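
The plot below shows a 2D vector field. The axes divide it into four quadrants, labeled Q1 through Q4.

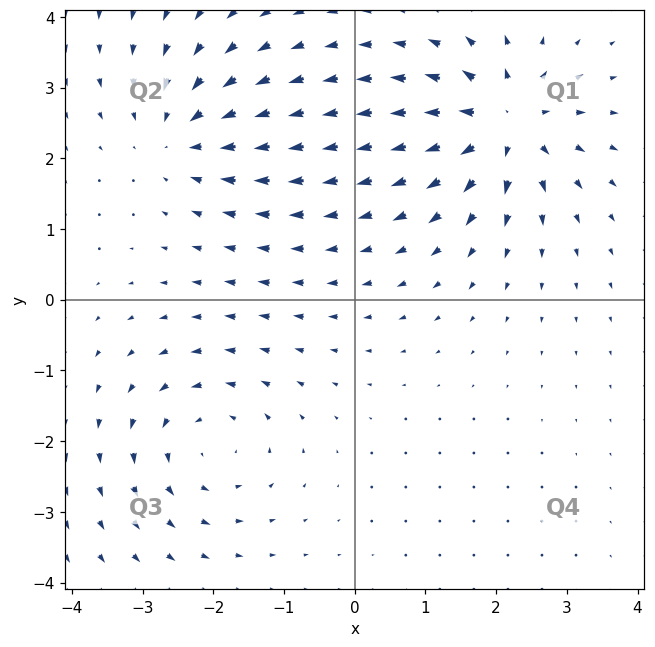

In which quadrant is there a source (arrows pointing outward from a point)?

The source sits at approximately (2.1, 2.5), which lies in quadrant Q1. The divergence there is about +6, positive as expected for a source.

Q1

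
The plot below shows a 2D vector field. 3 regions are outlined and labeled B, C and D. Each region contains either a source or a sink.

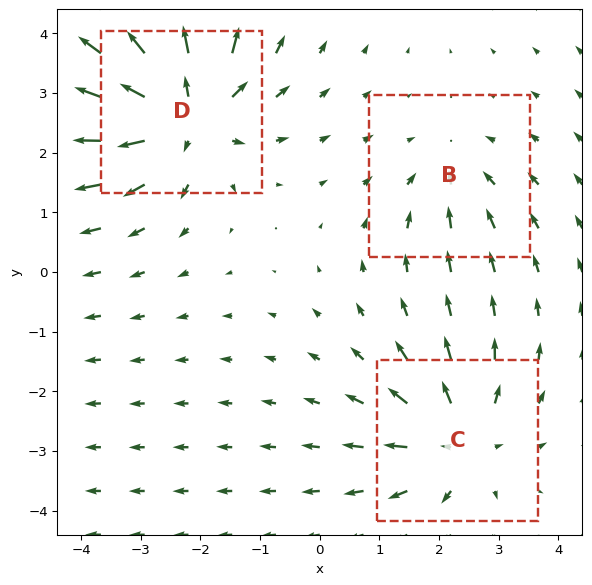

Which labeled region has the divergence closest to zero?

B

Divergence at each region's feature centre — B: about -2, C: about +3, D: about +5. Region B is closest to zero.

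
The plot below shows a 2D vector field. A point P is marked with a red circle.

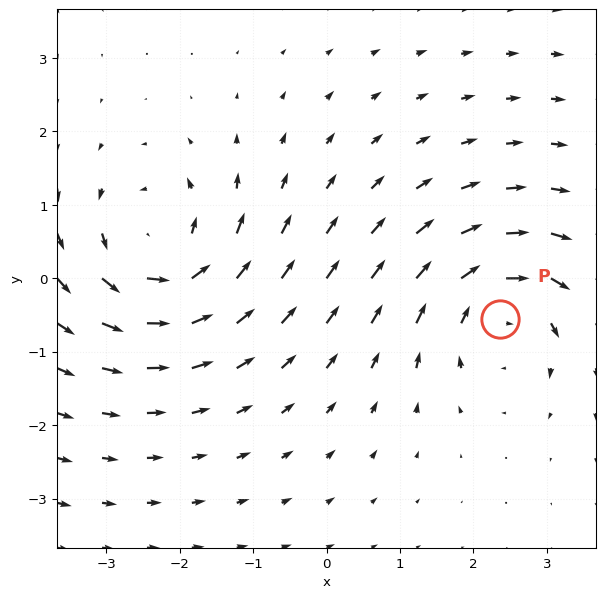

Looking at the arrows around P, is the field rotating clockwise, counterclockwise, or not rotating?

Near P at (2.4, -0.6) the arrows circulate clockwise. The curl (z-component) there is about -4; negative curl means clockwise rotation.

clockwise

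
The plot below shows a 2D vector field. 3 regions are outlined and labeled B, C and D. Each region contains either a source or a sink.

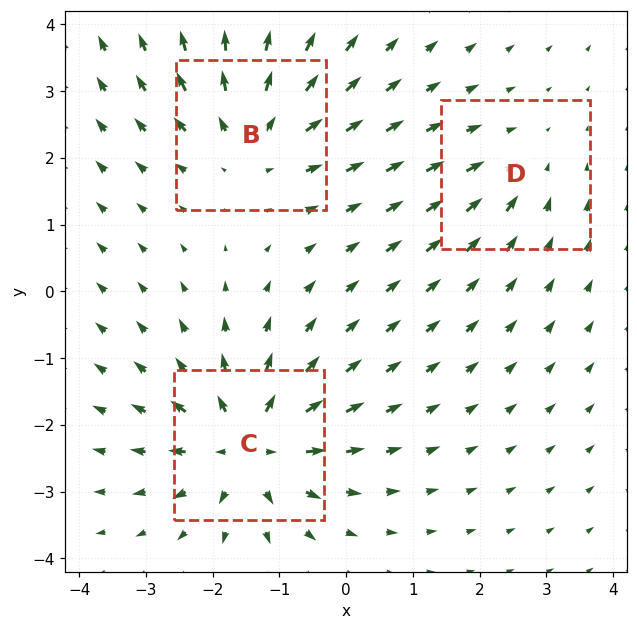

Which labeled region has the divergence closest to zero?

D

Divergence at each region's feature centre — B: about +4, C: about +5, D: about -2. Region D is closest to zero.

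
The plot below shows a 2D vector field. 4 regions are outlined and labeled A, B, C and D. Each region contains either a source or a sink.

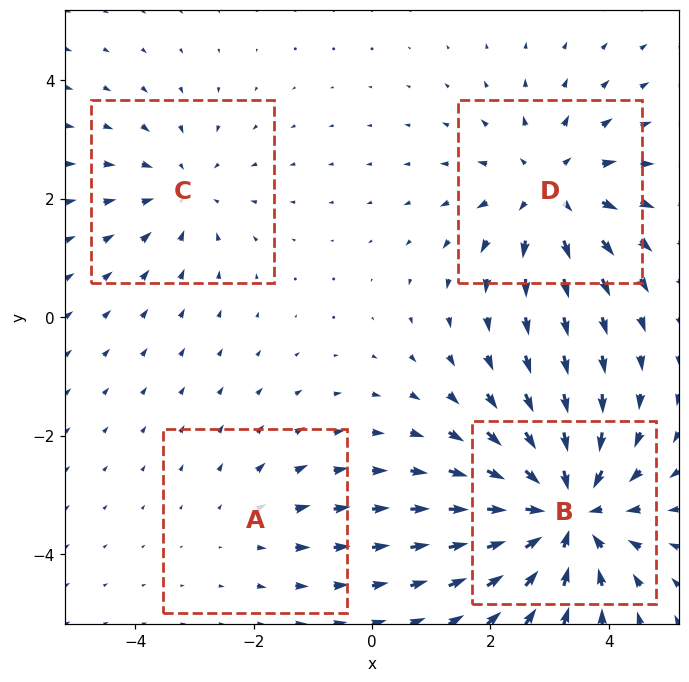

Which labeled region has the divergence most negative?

B

Divergence at each region's feature centre — A: about +2, B: about -7, C: about -3, D: about +4. Region B is most negative.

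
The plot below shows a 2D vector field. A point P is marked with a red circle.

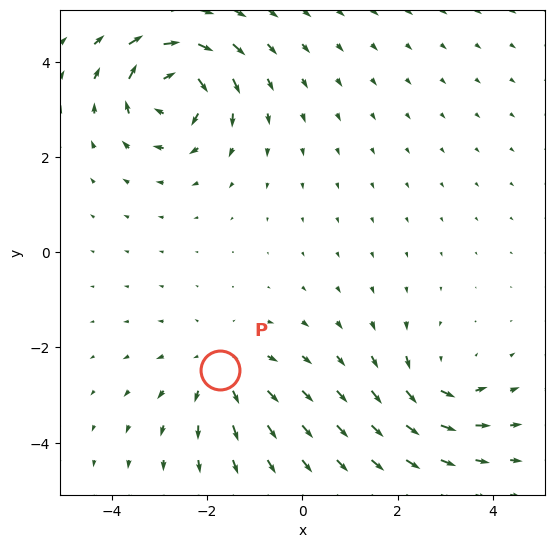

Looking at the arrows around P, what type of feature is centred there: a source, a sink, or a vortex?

At P (-1.7, -2.5) the arrows spread outward. Divergence about +3, curl ≈0 — positive divergence with near-zero curl is a source.

source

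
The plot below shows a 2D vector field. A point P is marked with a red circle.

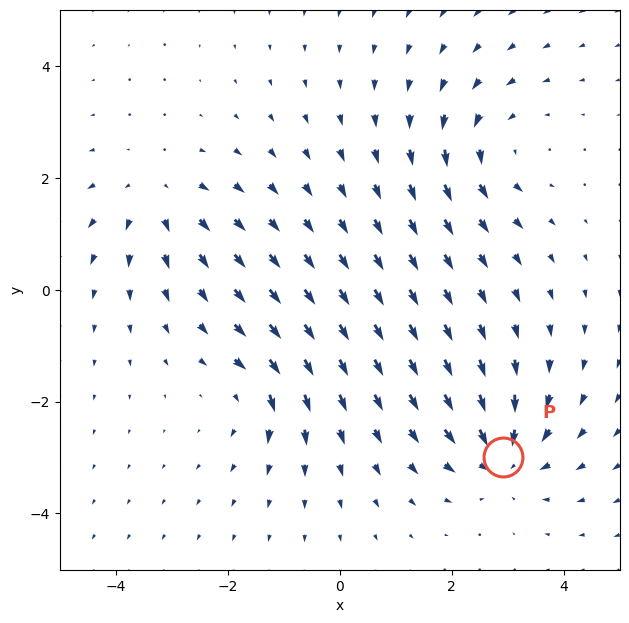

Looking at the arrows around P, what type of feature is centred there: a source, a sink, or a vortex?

sink

At P (2.9, -3.0) the arrows converge inward. Divergence about -6, curl ≈0 — negative divergence with near-zero curl is a sink.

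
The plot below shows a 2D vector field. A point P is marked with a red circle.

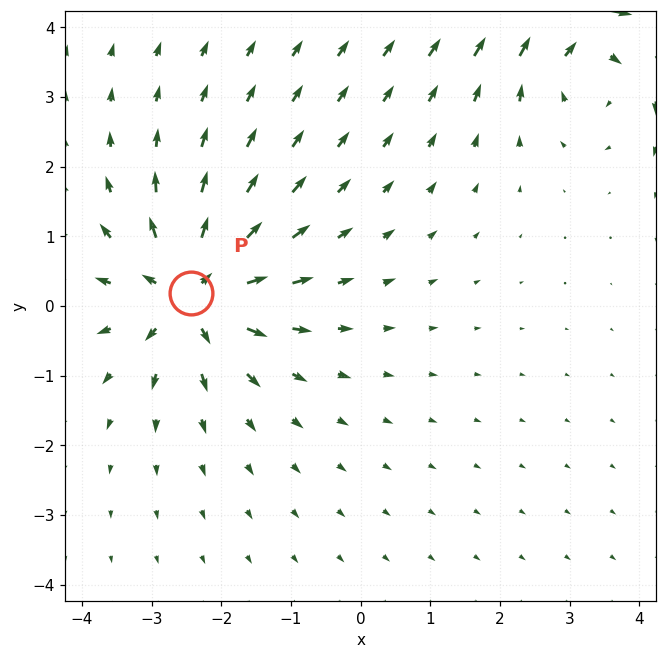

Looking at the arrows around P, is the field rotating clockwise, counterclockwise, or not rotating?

Near P at (-2.4, 0.2) the arrows show no circulation. The curl there is ≈0.

not rotating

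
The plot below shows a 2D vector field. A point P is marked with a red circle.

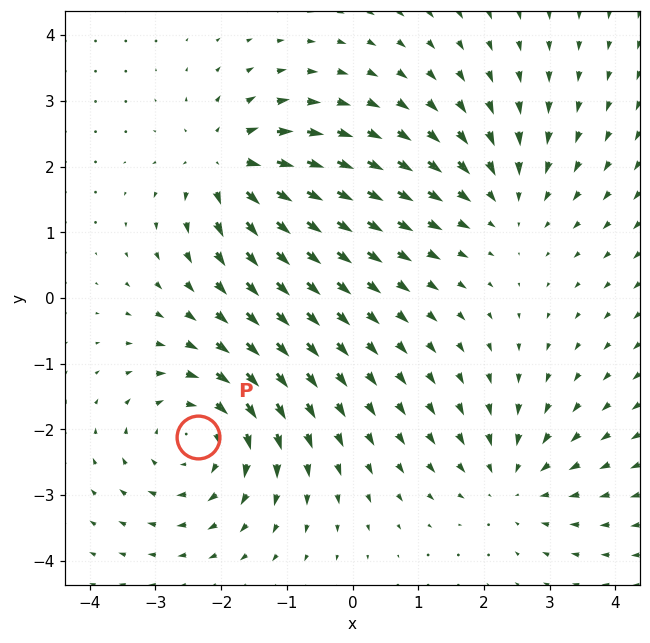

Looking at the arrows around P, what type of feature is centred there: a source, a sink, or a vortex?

At P (-2.4, -2.1) the arrows circulate clockwise. Divergence ≈0, curl about -4 — near-zero divergence with nonzero curl is a vortex.

vortex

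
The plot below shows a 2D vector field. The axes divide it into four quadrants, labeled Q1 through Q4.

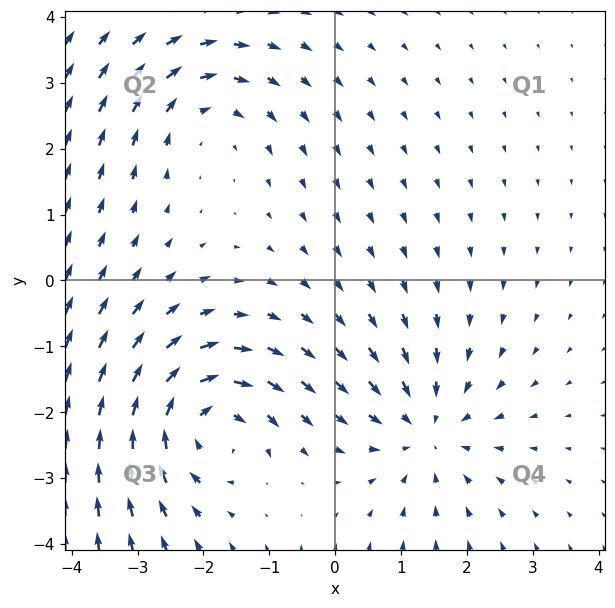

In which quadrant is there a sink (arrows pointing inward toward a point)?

The sink sits at approximately (1.4, -2.3), which lies in quadrant Q4. The divergence there is about -3, negative as expected for a sink.

Q4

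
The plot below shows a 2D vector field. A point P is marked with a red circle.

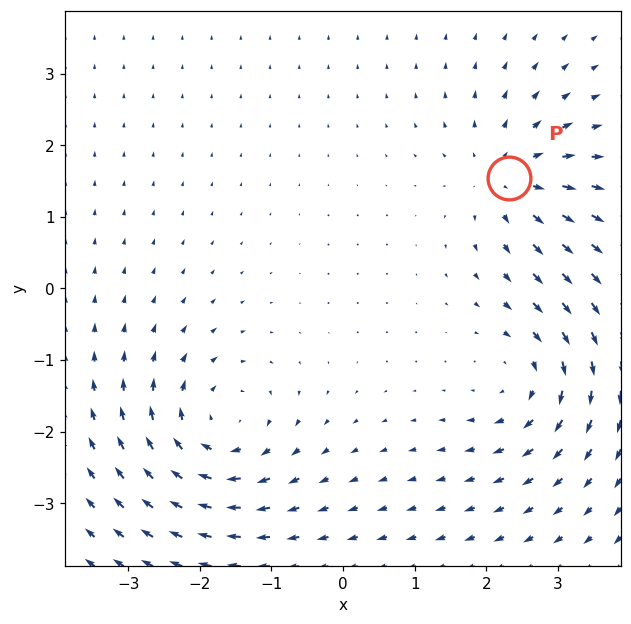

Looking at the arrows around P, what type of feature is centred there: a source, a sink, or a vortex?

At P (2.3, 1.5) the arrows spread outward. Divergence about +4, curl ≈0 — positive divergence with near-zero curl is a source.

source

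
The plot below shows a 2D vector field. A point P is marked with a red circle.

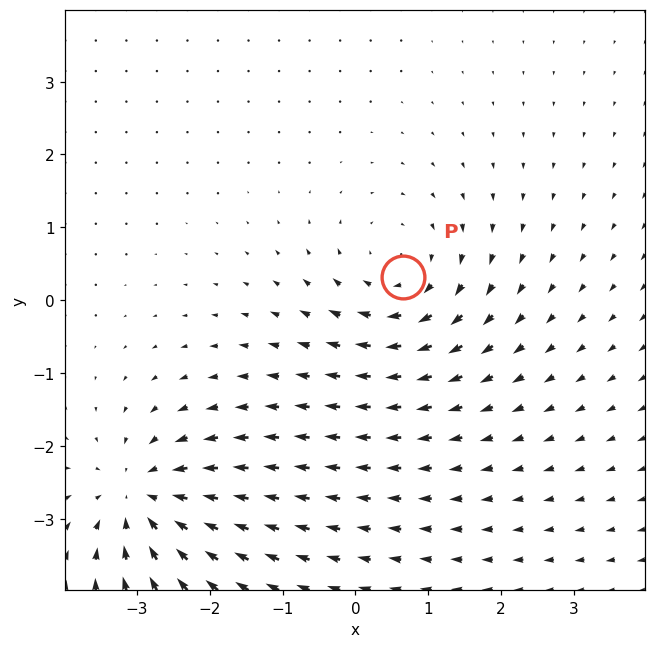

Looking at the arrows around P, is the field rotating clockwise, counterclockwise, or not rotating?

clockwise

Near P at (0.7, 0.3) the arrows circulate clockwise. The curl (z-component) there is about -4; negative curl means clockwise rotation.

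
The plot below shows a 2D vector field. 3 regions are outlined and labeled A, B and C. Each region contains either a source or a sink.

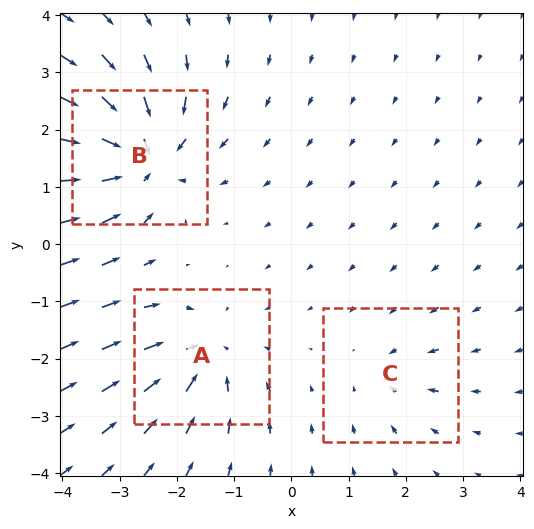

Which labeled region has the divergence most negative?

B

Divergence at each region's feature centre — A: about -4, B: about -6, C: about -2. Region B is most negative.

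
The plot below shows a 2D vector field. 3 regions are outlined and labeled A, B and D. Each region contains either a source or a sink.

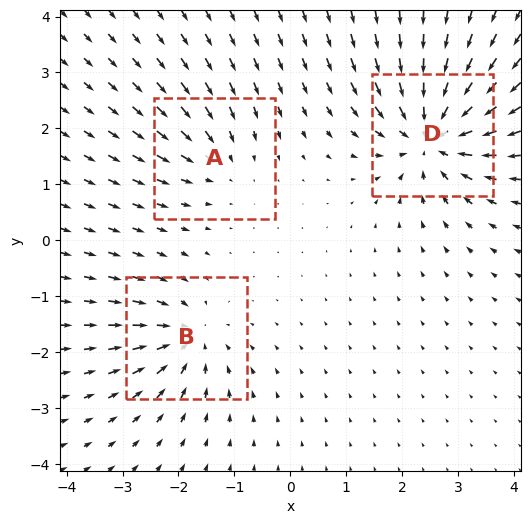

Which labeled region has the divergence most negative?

Divergence at each region's feature centre — A: about -3, B: about -4, D: about -6. Region D is most negative.

D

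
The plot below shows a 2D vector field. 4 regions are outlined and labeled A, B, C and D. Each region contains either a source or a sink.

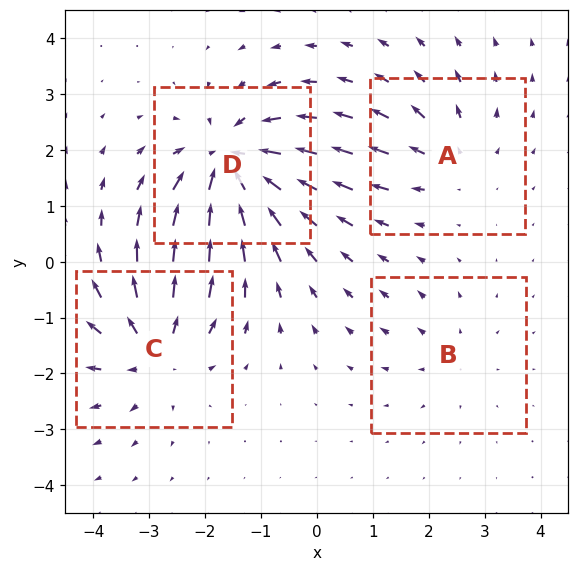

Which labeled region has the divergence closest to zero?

Divergence at each region's feature centre — A: about +3, B: about +2, C: about +5, D: about -7. Region B is closest to zero.

B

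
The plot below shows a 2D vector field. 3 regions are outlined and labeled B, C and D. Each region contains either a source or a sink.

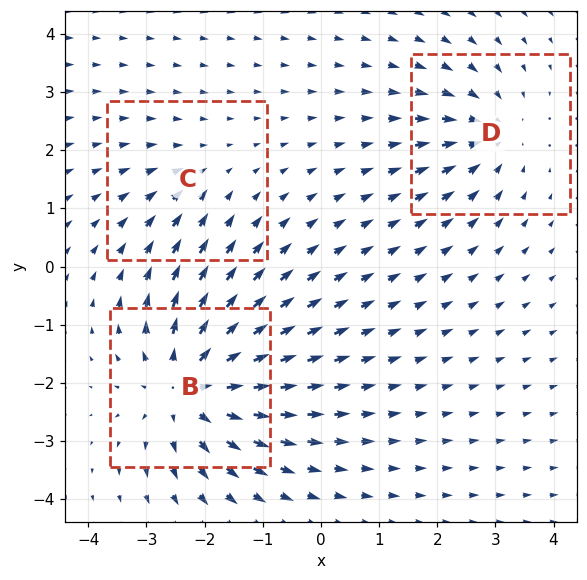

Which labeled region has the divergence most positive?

B

Divergence at each region's feature centre — B: about +5, C: about -2, D: about -3. Region B is most positive.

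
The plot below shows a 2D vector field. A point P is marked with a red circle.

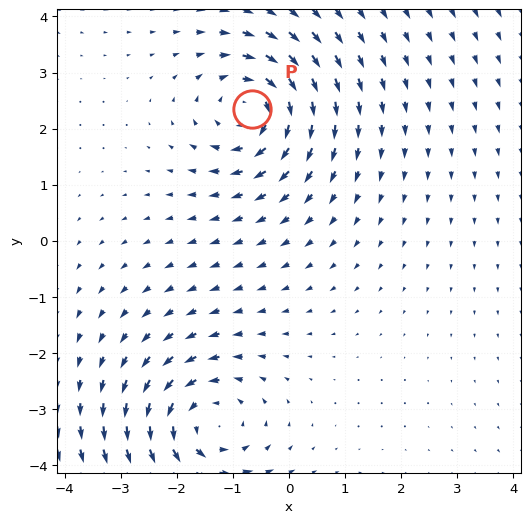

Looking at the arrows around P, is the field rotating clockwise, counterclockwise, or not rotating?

clockwise

Near P at (-0.7, 2.3) the arrows circulate clockwise. The curl (z-component) there is about -3; negative curl means clockwise rotation.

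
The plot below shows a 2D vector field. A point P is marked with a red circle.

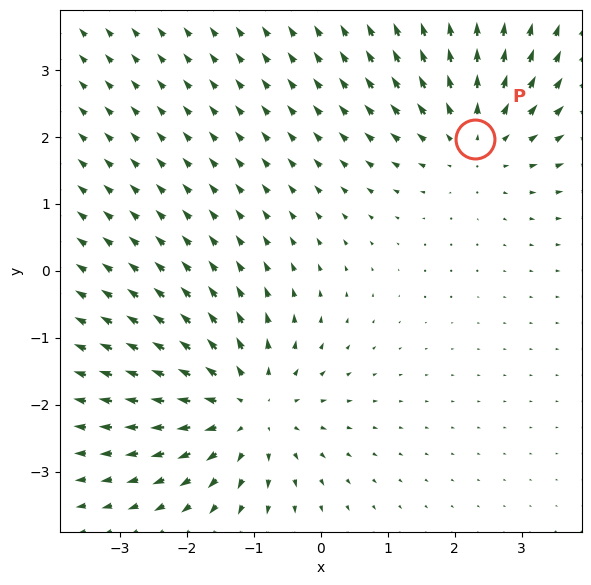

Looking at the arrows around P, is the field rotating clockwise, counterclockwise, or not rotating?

not rotating

Near P at (2.3, 2.0) the arrows show no circulation. The curl there is ≈0.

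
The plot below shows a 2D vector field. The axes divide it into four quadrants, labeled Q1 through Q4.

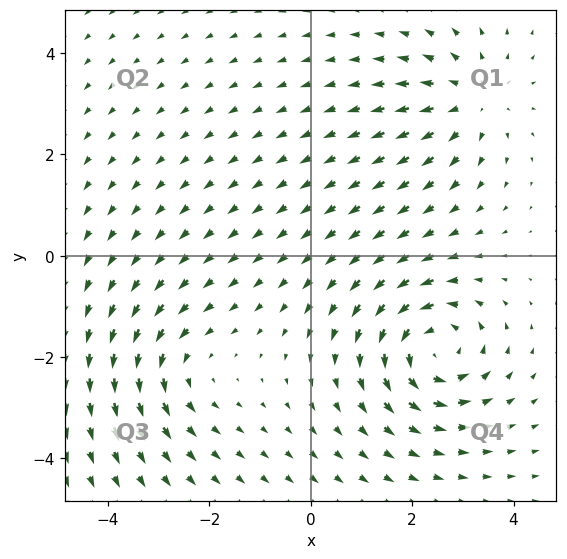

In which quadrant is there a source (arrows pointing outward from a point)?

Q1

The source sits at approximately (3.2, 3.1), which lies in quadrant Q1. The divergence there is about +3, positive as expected for a source.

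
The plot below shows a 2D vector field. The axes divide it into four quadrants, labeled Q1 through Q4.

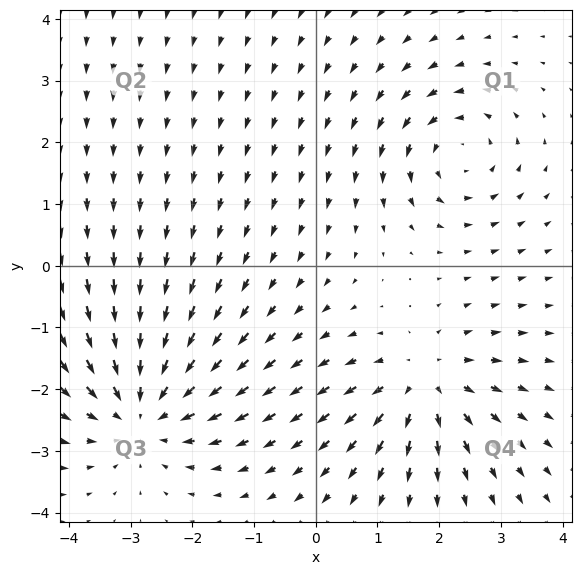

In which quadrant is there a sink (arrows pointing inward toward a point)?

The sink sits at approximately (-2.8, -2.3), which lies in quadrant Q3. The divergence there is about -4, negative as expected for a sink.

Q3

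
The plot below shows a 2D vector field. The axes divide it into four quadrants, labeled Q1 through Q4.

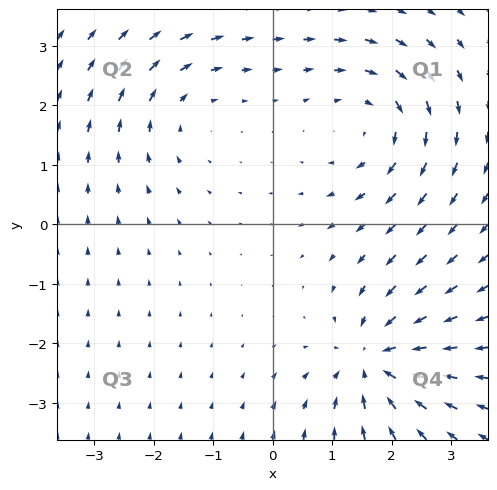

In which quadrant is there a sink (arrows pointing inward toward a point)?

Q4

The sink sits at approximately (1.7, -2.3), which lies in quadrant Q4. The divergence there is about -5, negative as expected for a sink.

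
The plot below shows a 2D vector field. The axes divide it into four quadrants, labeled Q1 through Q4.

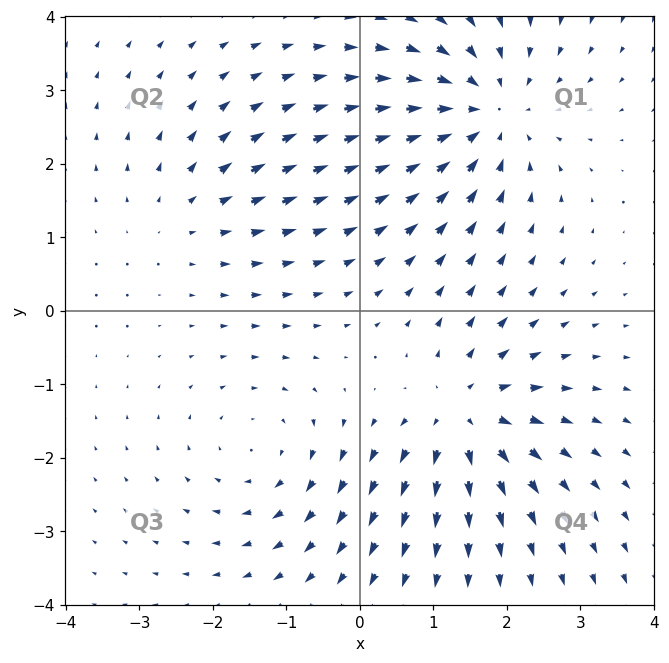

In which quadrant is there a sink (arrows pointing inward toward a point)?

The sink sits at approximately (1.7, 2.7), which lies in quadrant Q1. The divergence there is about -5, negative as expected for a sink.

Q1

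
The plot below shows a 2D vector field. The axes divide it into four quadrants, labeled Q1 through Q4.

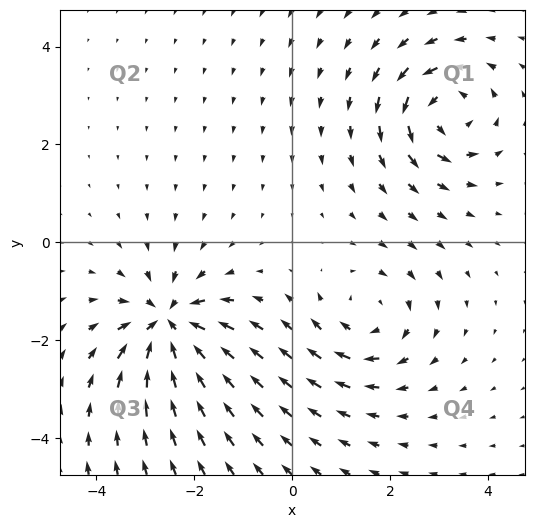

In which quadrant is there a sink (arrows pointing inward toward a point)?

Q3

The sink sits at approximately (-2.5, -1.7), which lies in quadrant Q3. The divergence there is about -7, negative as expected for a sink.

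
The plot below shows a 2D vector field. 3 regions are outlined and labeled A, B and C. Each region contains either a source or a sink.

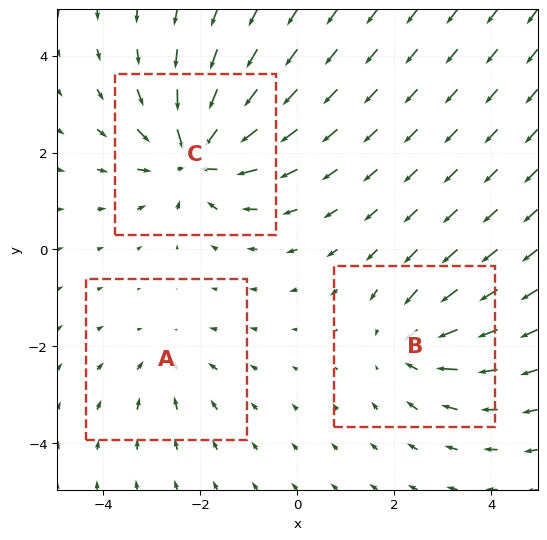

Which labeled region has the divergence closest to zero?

A

Divergence at each region's feature centre — A: about -2, B: about -3, C: about -6. Region A is closest to zero.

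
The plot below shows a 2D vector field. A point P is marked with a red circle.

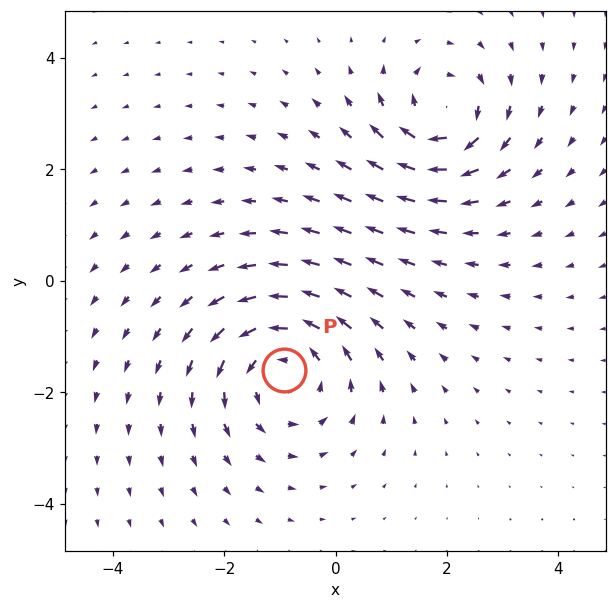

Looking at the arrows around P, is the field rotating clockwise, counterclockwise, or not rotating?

counterclockwise

Near P at (-0.9, -1.6) the arrows circulate counterclockwise. The curl (z-component) there is about +4; positive curl means counterclockwise rotation.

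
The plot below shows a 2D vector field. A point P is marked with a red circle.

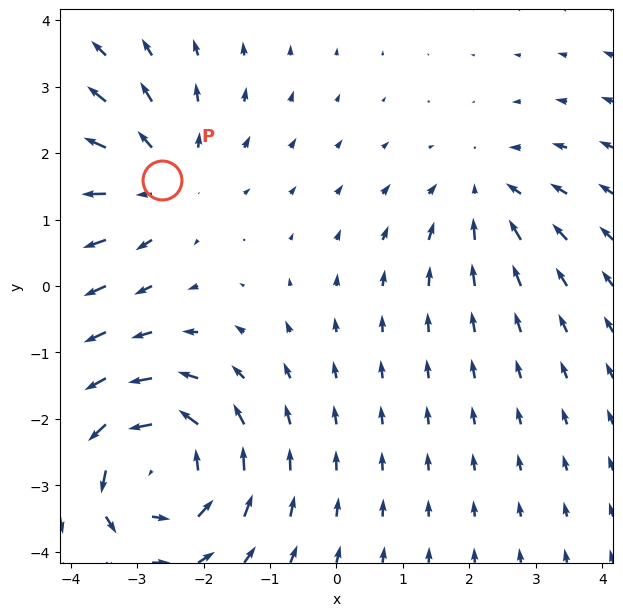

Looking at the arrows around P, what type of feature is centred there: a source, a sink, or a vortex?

At P (-2.6, 1.6) the arrows spread outward. Divergence about +3, curl ≈0 — positive divergence with near-zero curl is a source.

source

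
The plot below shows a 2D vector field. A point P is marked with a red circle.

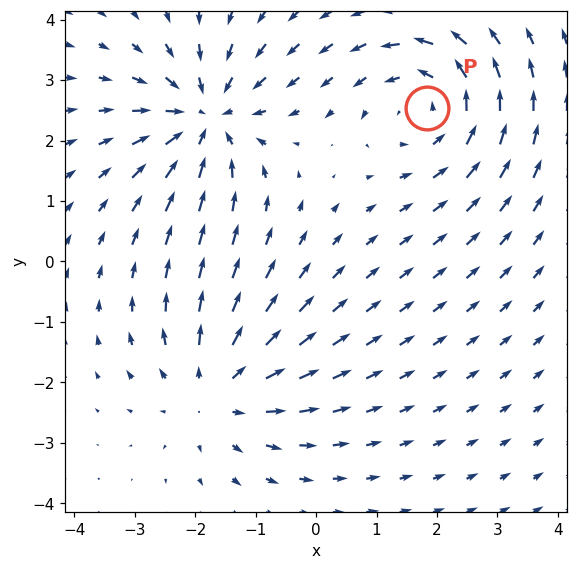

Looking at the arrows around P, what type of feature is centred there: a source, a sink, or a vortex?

vortex

At P (1.8, 2.5) the arrows circulate counterclockwise. Divergence ≈0, curl about +4 — near-zero divergence with nonzero curl is a vortex.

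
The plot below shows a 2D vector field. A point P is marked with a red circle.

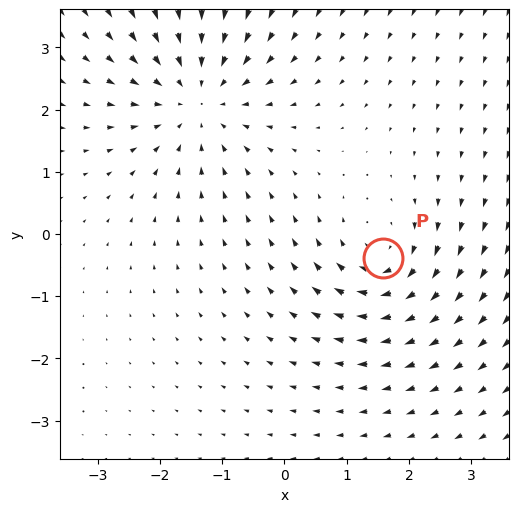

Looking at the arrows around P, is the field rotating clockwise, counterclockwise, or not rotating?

clockwise

Near P at (1.6, -0.4) the arrows circulate clockwise. The curl (z-component) there is about -4; negative curl means clockwise rotation.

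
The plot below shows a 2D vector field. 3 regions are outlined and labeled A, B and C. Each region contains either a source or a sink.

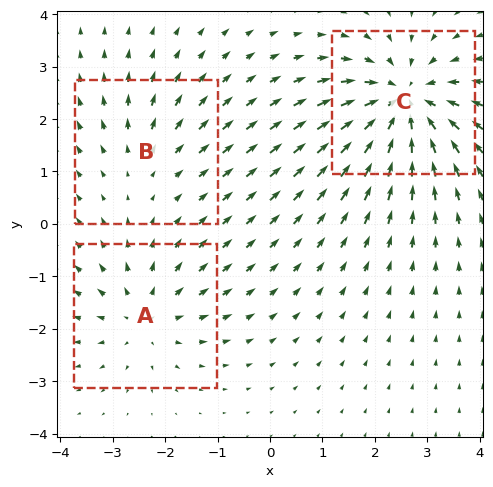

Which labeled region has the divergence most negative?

C

Divergence at each region's feature centre — A: about +3, B: about +2, C: about -5. Region C is most negative.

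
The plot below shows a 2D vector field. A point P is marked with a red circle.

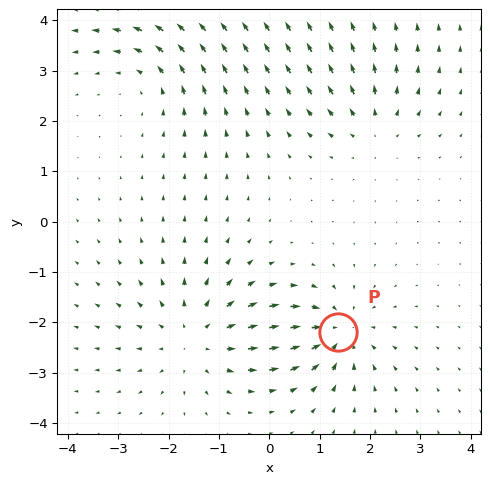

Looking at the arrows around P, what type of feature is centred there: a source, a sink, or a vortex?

At P (1.4, -2.2) the arrows converge inward. Divergence about -4, curl ≈0 — negative divergence with near-zero curl is a sink.

sink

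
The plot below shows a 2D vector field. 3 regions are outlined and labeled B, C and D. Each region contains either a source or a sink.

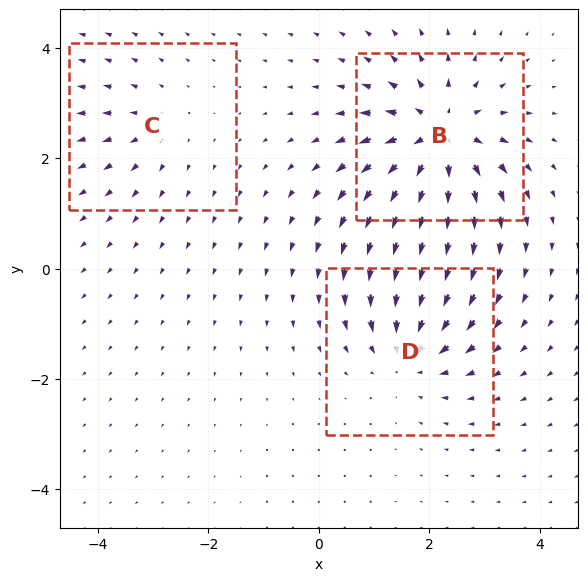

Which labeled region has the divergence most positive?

Divergence at each region's feature centre — B: about +5, C: about +2, D: about -4. Region B is most positive.

B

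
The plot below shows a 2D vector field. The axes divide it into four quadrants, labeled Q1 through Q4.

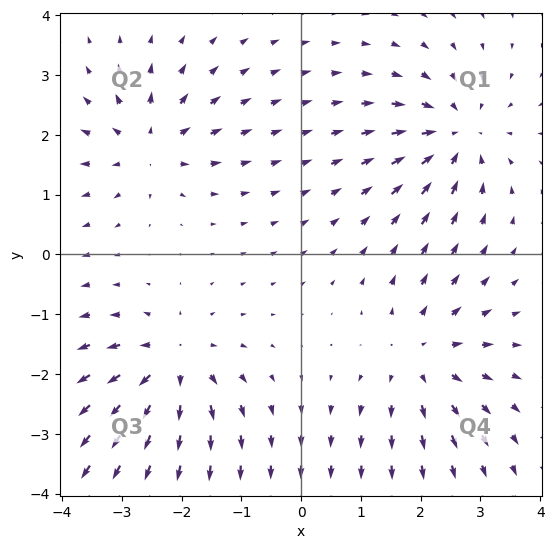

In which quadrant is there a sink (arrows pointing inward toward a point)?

The sink sits at approximately (2.6, 2.0), which lies in quadrant Q1. The divergence there is about -4, negative as expected for a sink.

Q1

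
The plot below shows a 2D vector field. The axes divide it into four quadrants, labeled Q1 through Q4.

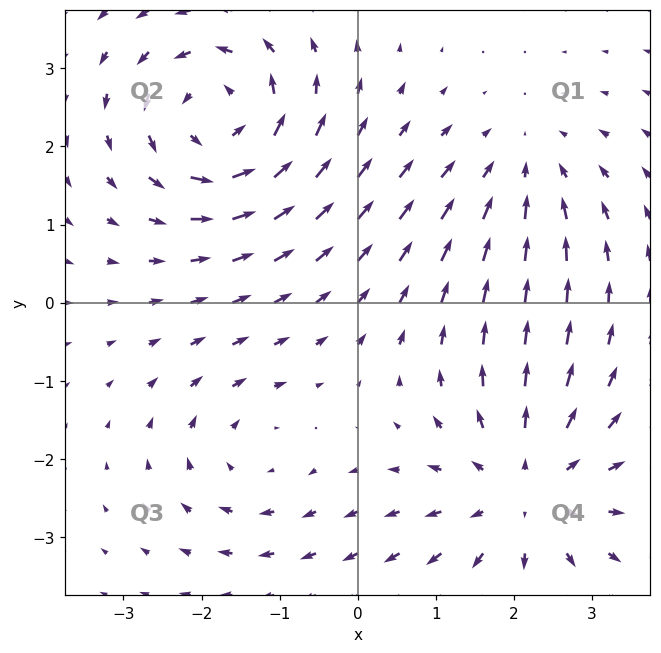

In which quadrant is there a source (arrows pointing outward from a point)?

The source sits at approximately (2.2, -2.4), which lies in quadrant Q4. The divergence there is about +4, positive as expected for a source.

Q4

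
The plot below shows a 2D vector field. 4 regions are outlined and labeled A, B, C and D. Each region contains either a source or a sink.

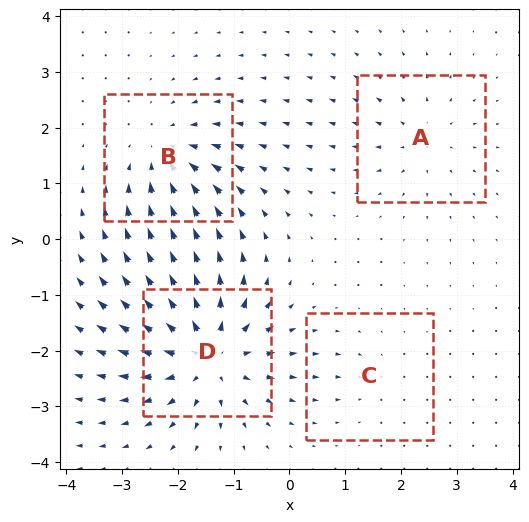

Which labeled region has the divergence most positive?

D

Divergence at each region's feature centre — A: about +4, B: about -5, C: about -2, D: about +8. Region D is most positive.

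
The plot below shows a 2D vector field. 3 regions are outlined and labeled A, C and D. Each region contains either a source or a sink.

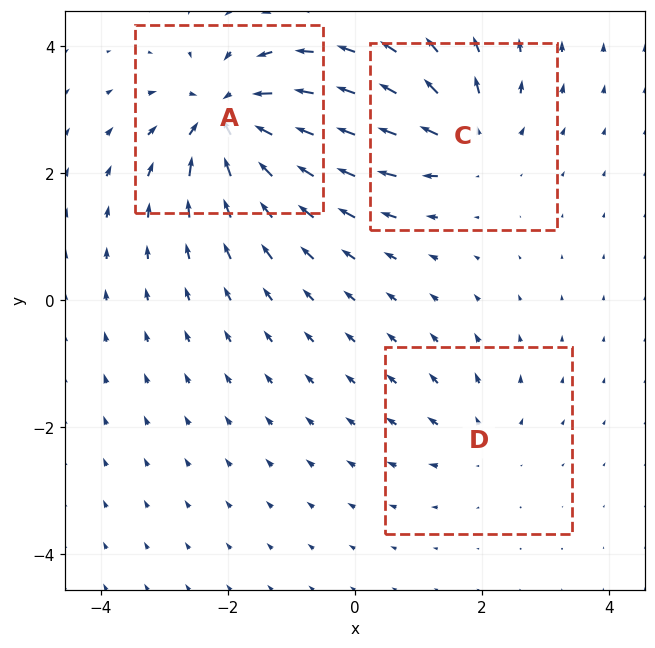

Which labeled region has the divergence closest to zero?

Divergence at each region's feature centre — A: about -6, C: about +4, D: about +2. Region D is closest to zero.

D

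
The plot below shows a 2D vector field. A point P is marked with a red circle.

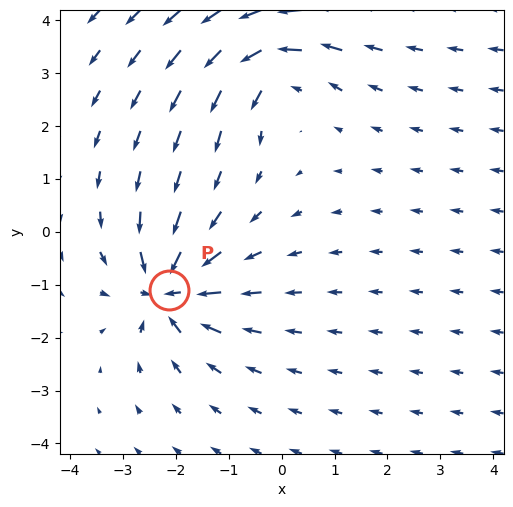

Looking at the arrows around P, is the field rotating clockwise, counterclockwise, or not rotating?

Near P at (-2.1, -1.1) the arrows show no circulation. The curl there is ≈0.

not rotating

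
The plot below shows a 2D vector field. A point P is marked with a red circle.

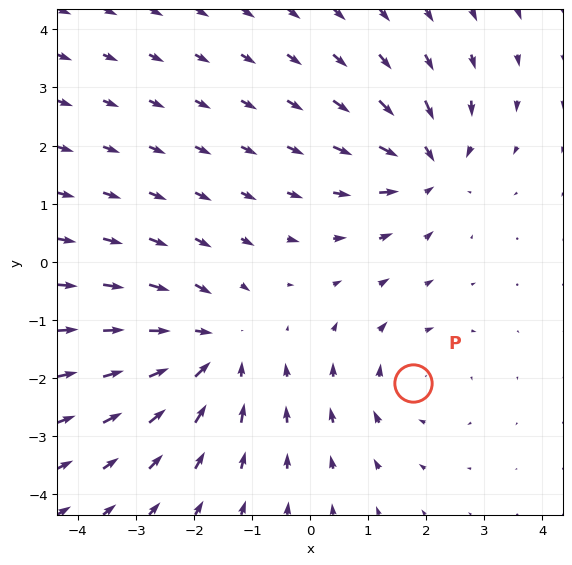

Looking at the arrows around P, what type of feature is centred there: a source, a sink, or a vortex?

vortex

At P (1.8, -2.1) the arrows circulate clockwise. Divergence ≈0, curl about -2 — near-zero divergence with nonzero curl is a vortex.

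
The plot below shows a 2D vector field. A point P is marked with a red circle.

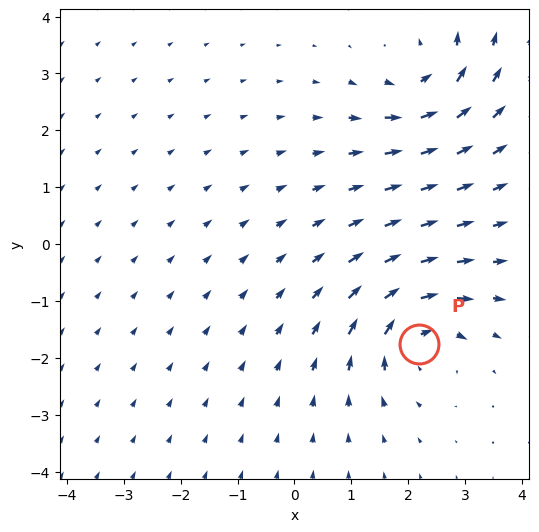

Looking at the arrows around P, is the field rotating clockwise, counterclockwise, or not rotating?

Near P at (2.2, -1.8) the arrows circulate clockwise. The curl (z-component) there is about -4; negative curl means clockwise rotation.

clockwise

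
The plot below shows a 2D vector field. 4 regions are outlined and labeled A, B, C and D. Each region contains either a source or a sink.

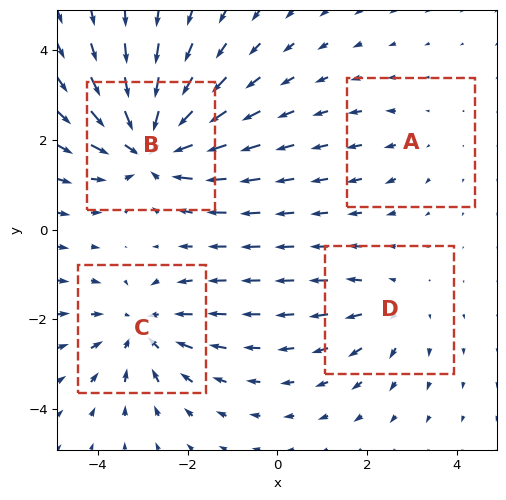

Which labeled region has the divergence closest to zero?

Divergence at each region's feature centre — A: about +2, B: about -6, C: about -4, D: about +3. Region A is closest to zero.

A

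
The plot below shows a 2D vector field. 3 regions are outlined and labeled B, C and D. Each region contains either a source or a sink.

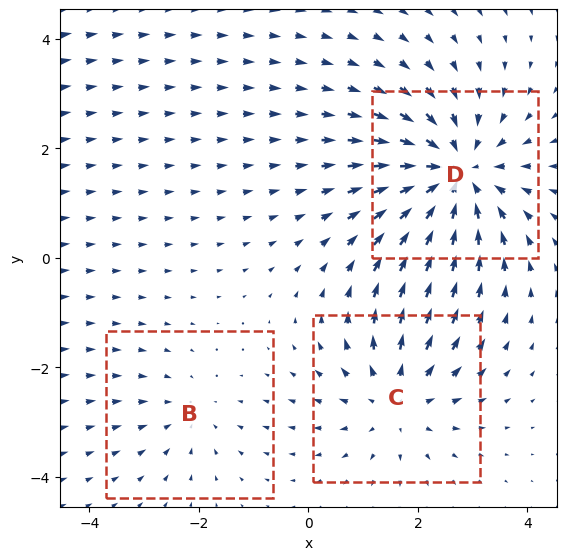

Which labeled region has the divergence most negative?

Divergence at each region's feature centre — B: about -2, C: about +3, D: about -4. Region D is most negative.

D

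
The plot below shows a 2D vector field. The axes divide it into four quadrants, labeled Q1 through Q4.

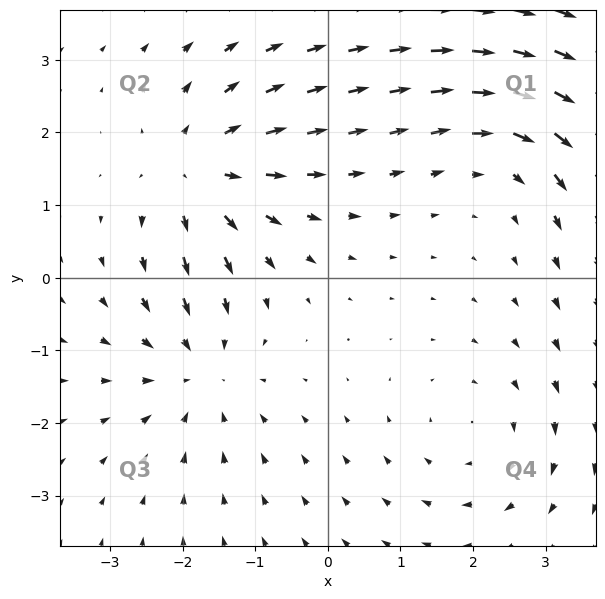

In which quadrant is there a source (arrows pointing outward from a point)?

The source sits at approximately (-1.8, 1.4), which lies in quadrant Q2. The divergence there is about +4, positive as expected for a source.

Q2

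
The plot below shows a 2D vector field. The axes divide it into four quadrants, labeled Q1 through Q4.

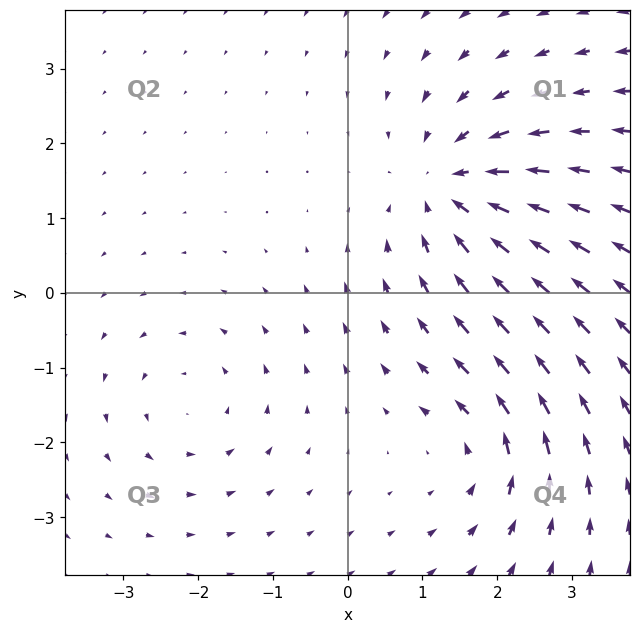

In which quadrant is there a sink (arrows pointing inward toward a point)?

Q1

The sink sits at approximately (1.4, 1.4), which lies in quadrant Q1. The divergence there is about -5, negative as expected for a sink.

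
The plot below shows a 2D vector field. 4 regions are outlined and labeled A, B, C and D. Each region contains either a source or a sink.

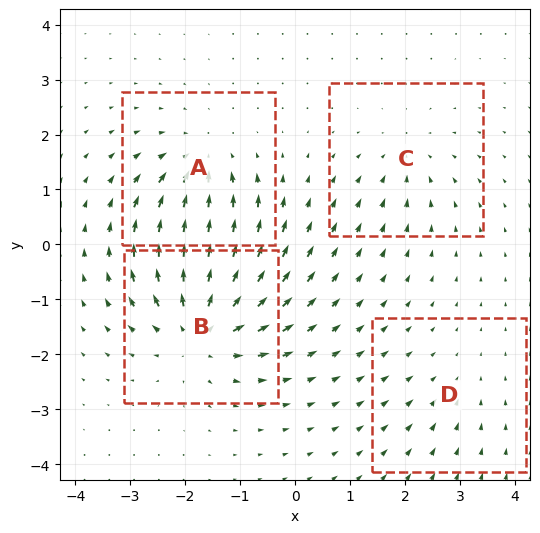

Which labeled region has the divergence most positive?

Divergence at each region's feature centre — A: about -5, B: about +8, C: about -4, D: about -2. Region B is most positive.

B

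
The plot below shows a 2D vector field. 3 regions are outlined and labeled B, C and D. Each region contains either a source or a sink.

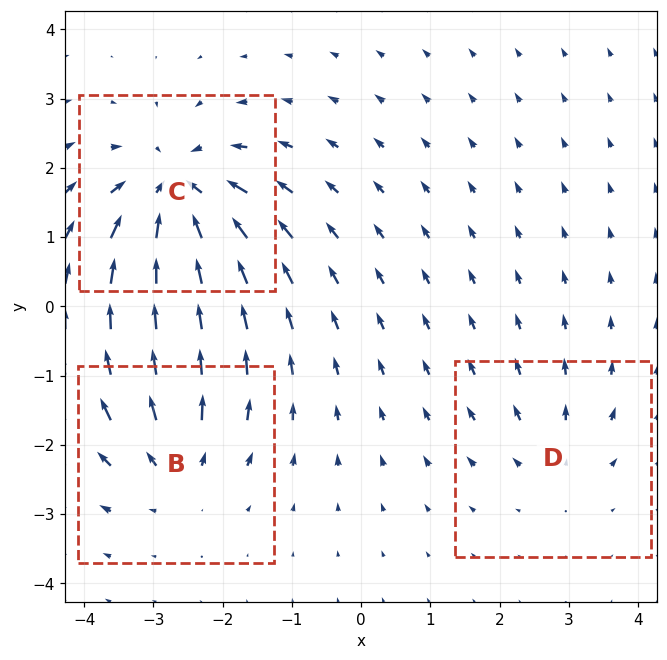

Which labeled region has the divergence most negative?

C

Divergence at each region's feature centre — B: about +4, C: about -6, D: about +2. Region C is most negative.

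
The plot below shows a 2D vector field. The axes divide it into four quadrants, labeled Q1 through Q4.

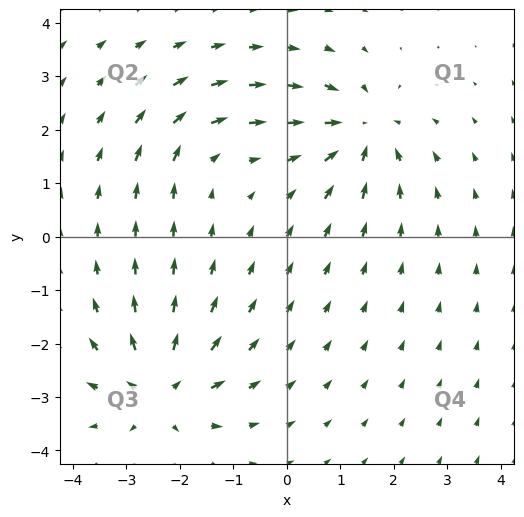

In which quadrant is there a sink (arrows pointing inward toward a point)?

Q1

The sink sits at approximately (1.4, 2.0), which lies in quadrant Q1. The divergence there is about -5, negative as expected for a sink.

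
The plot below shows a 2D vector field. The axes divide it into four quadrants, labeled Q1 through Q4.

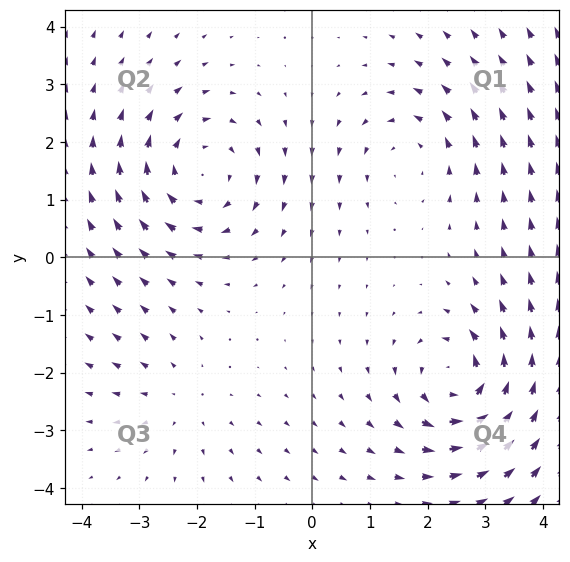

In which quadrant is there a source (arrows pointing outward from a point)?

Q3

The source sits at approximately (-2.3, -2.5), which lies in quadrant Q3. The divergence there is about +2, positive as expected for a source.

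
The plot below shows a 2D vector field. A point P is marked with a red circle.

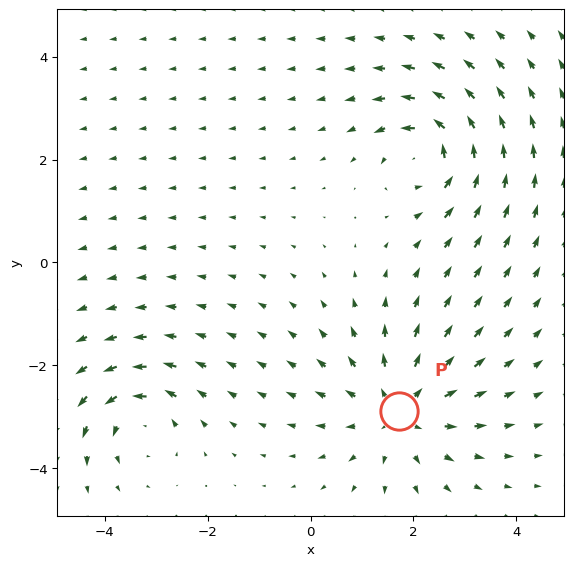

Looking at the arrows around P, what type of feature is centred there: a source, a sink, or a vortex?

At P (1.7, -2.9) the arrows spread outward. Divergence about +4, curl ≈0 — positive divergence with near-zero curl is a source.

source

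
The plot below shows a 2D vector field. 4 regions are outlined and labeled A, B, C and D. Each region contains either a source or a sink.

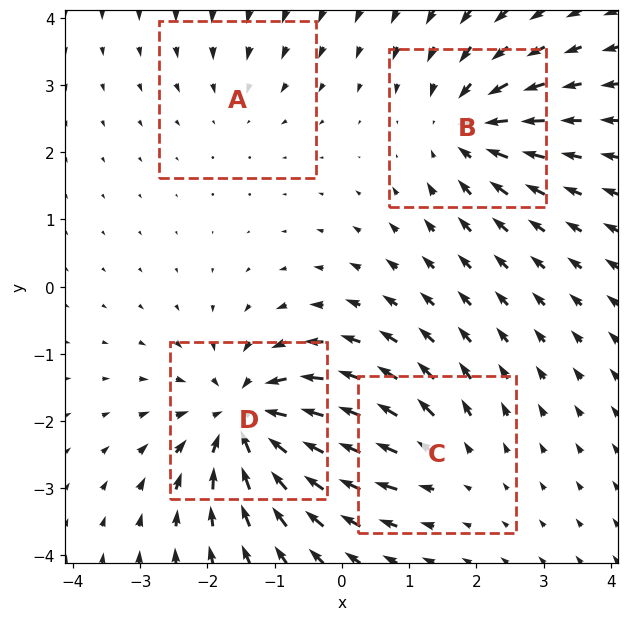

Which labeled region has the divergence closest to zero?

Divergence at each region's feature centre — A: about -2, B: about -5, C: about +4, D: about -8. Region A is closest to zero.

A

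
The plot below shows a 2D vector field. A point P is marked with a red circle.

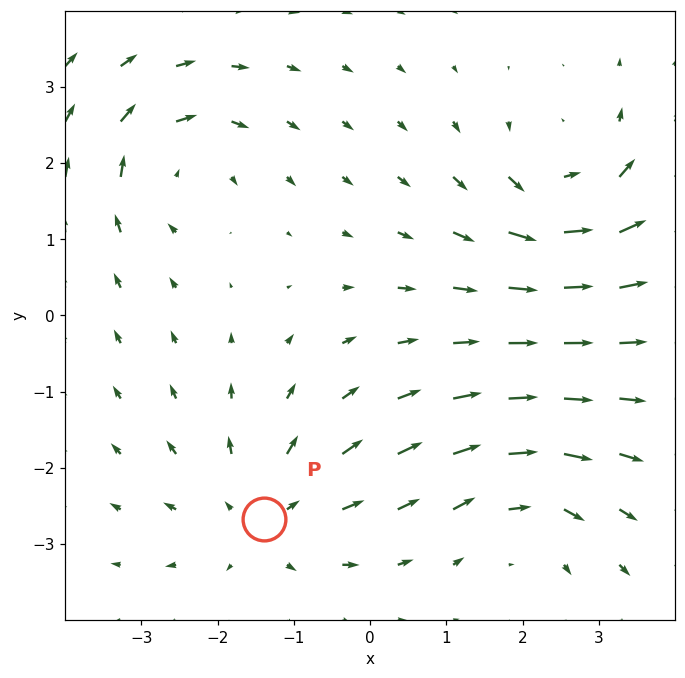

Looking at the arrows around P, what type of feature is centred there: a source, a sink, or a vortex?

source

At P (-1.4, -2.7) the arrows spread outward. Divergence about +3, curl ≈0 — positive divergence with near-zero curl is a source.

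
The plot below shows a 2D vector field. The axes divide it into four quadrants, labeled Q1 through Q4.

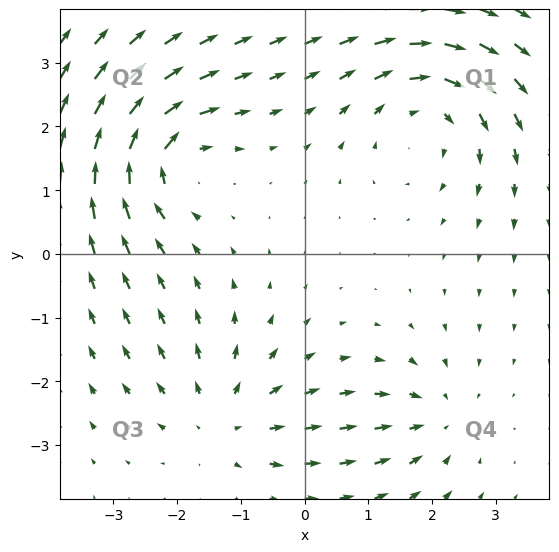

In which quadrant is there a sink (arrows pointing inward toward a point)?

The sink sits at approximately (2.1, -2.6), which lies in quadrant Q4. The divergence there is about -3, negative as expected for a sink.

Q4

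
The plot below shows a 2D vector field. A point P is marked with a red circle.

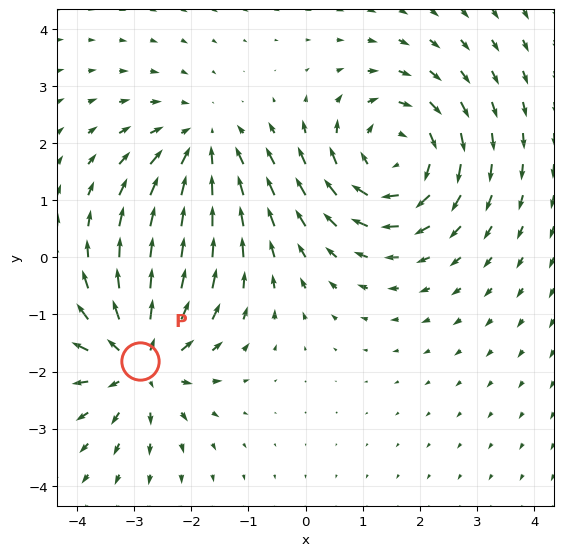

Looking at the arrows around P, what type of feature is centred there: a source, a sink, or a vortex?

source

At P (-2.9, -1.8) the arrows spread outward. Divergence about +5, curl ≈0 — positive divergence with near-zero curl is a source.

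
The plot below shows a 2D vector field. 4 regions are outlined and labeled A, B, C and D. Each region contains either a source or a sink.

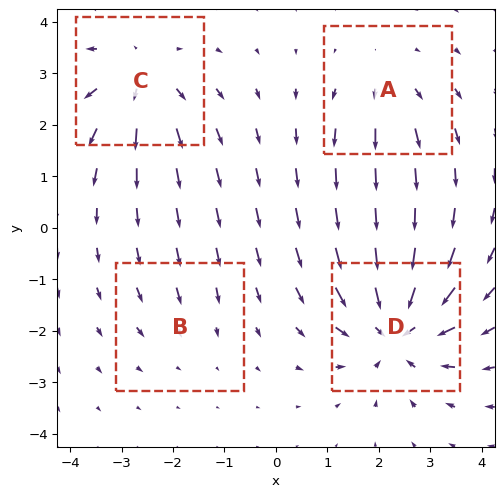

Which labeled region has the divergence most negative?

Divergence at each region's feature centre — A: about +3, B: about -2, C: about +5, D: about -7. Region D is most negative.

D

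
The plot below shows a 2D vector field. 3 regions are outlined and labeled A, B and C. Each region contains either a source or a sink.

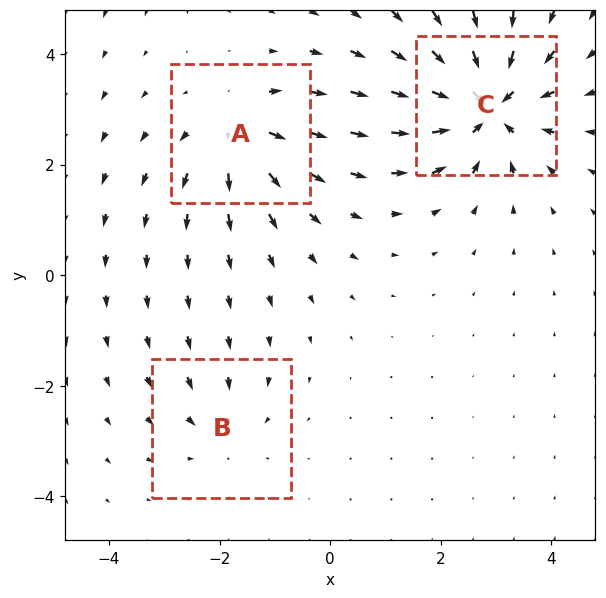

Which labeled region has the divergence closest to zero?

Divergence at each region's feature centre — A: about +3, B: about -2, C: about -5. Region B is closest to zero.

B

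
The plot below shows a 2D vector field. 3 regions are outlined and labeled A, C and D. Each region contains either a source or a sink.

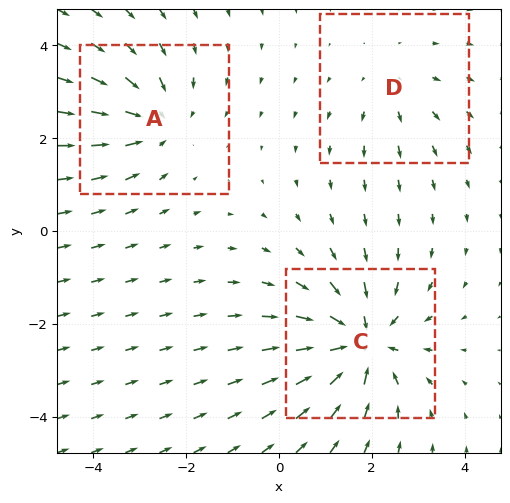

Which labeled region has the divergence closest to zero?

D

Divergence at each region's feature centre — A: about -3, C: about -5, D: about +2. Region D is closest to zero.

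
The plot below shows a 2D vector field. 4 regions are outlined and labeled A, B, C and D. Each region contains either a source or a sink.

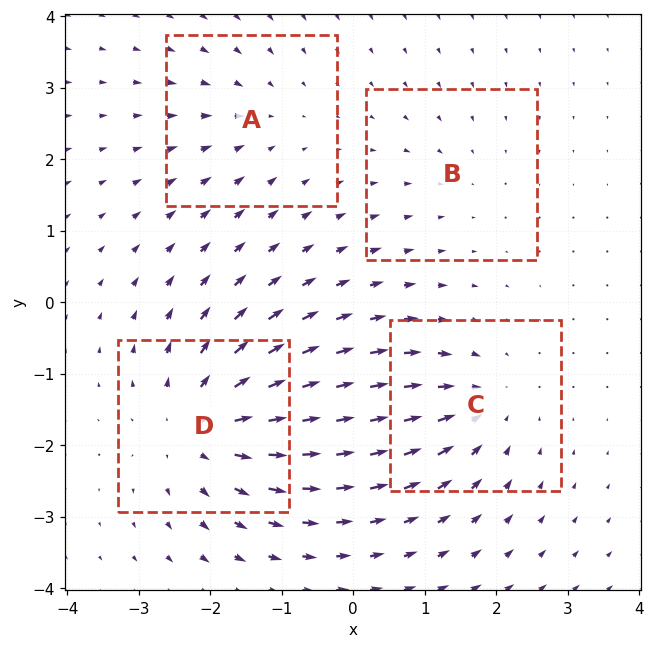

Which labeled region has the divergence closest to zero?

Divergence at each region's feature centre — A: about -3, B: about -2, C: about -5, D: about +6. Region B is closest to zero.

B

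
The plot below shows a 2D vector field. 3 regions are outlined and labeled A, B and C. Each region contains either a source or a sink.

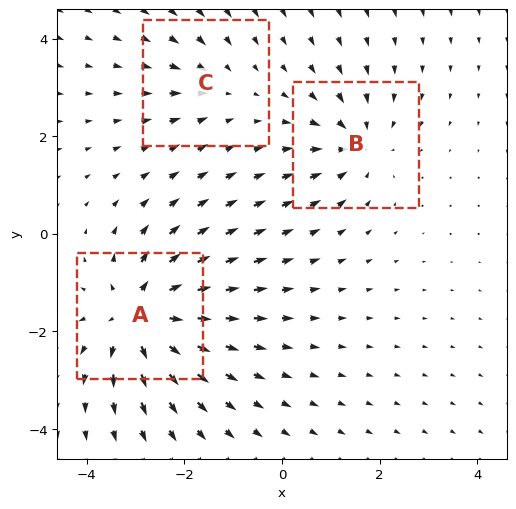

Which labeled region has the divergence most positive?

A

Divergence at each region's feature centre — A: about +5, B: about -3, C: about -2. Region A is most positive.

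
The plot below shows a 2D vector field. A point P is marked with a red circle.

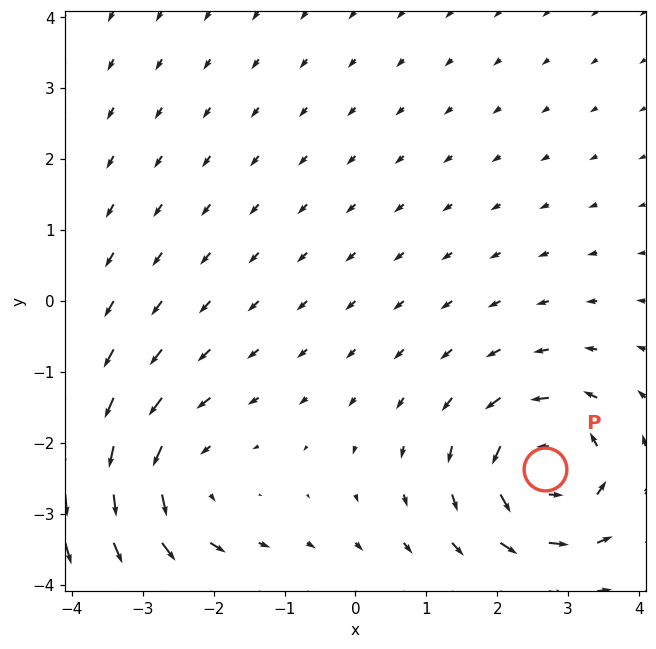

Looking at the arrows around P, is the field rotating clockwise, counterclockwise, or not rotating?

Near P at (2.7, -2.4) the arrows circulate counterclockwise. The curl (z-component) there is about +6; positive curl means counterclockwise rotation.

counterclockwise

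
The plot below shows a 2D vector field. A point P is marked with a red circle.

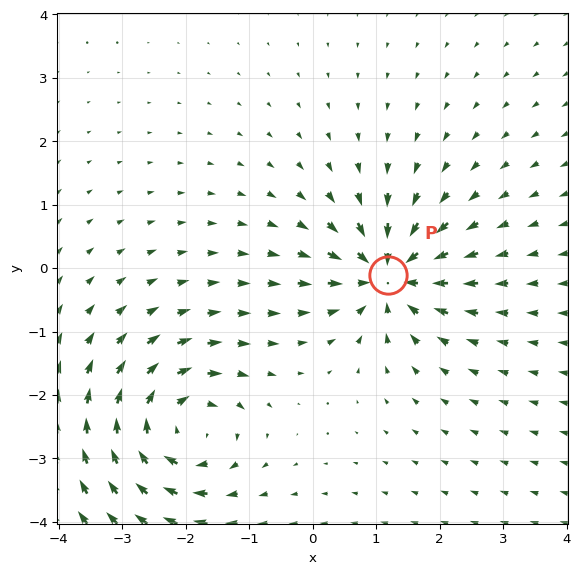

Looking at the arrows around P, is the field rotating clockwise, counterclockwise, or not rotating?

not rotating

Near P at (1.2, -0.1) the arrows show no circulation. The curl there is ≈0.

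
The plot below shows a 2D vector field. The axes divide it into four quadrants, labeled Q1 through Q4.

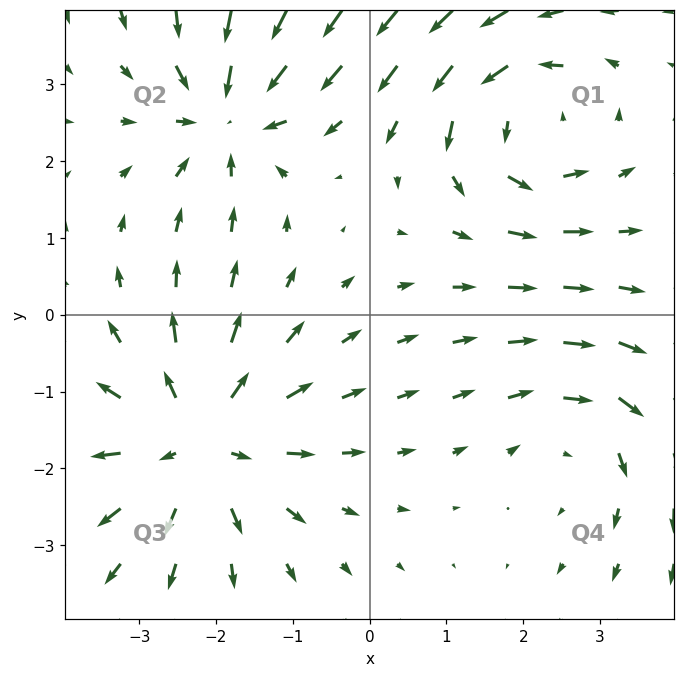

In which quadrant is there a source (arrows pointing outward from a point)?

Q3

The source sits at approximately (-2.2, -1.6), which lies in quadrant Q3. The divergence there is about +5, positive as expected for a source.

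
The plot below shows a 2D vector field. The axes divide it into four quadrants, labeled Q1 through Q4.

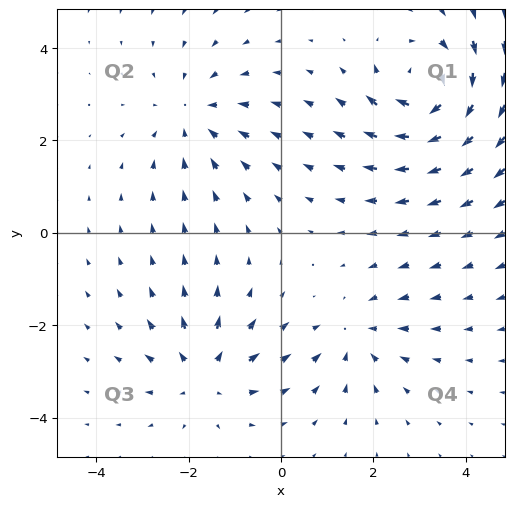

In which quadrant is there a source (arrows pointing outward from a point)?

Q3

The source sits at approximately (-1.6, -3.1), which lies in quadrant Q3. The divergence there is about +4, positive as expected for a source.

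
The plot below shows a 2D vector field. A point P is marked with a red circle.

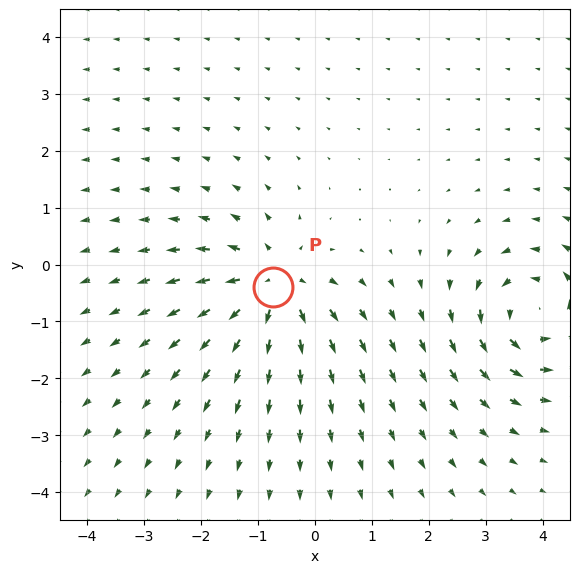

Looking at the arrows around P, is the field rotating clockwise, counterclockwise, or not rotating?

not rotating

Near P at (-0.7, -0.4) the arrows show no circulation. The curl there is ≈0.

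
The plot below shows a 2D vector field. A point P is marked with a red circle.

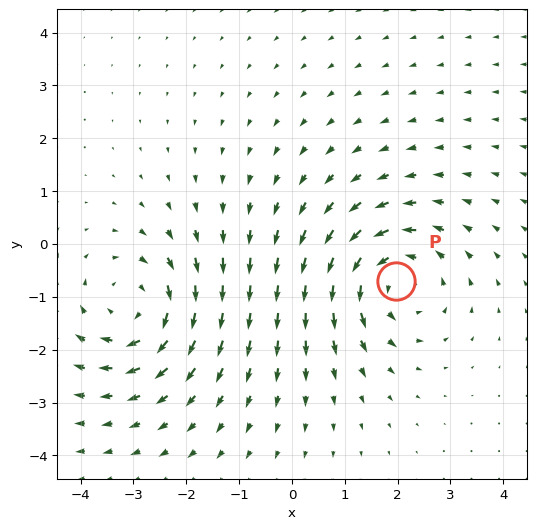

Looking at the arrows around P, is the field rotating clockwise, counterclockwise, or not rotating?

Near P at (2.0, -0.7) the arrows circulate counterclockwise. The curl (z-component) there is about +4; positive curl means counterclockwise rotation.

counterclockwise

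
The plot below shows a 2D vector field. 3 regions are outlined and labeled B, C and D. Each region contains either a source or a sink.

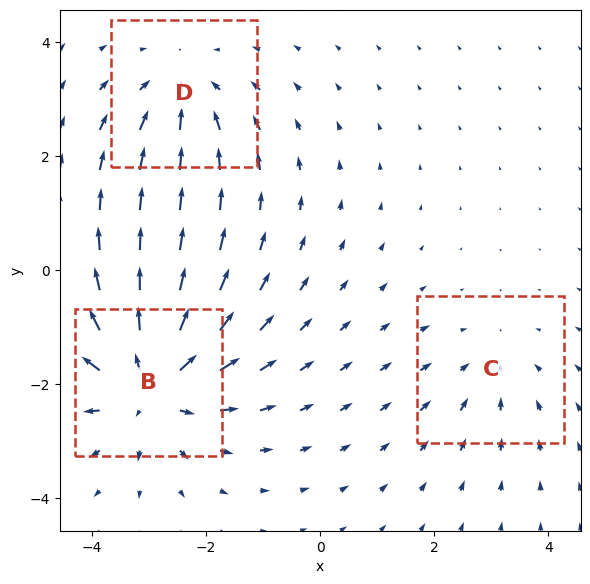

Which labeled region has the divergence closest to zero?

Divergence at each region's feature centre — B: about +4, C: about -2, D: about -3. Region C is closest to zero.

C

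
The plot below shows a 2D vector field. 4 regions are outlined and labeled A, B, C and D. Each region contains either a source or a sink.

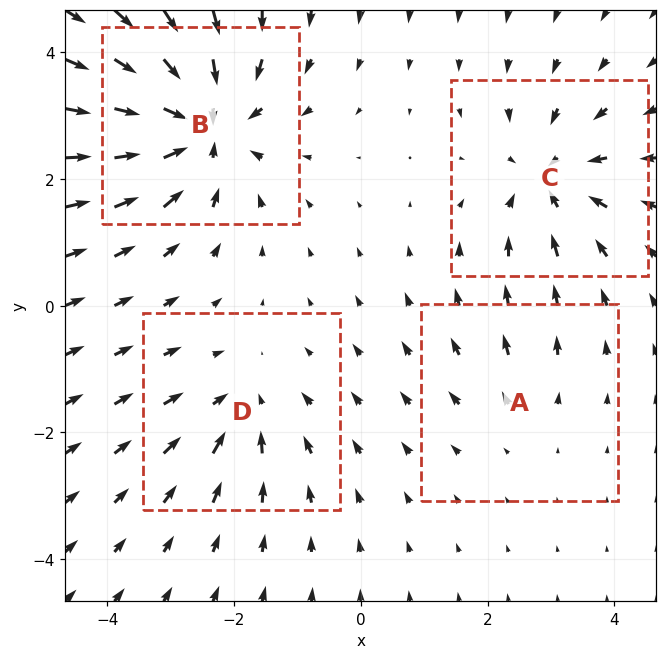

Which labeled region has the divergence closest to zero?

Divergence at each region's feature centre — A: about +2, B: about -7, C: about -5, D: about -4. Region A is closest to zero.

A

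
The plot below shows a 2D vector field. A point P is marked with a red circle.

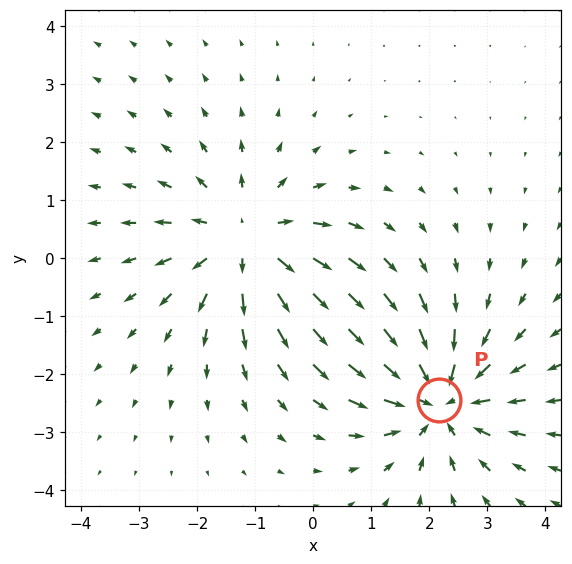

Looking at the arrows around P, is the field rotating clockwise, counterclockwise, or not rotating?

Near P at (2.2, -2.4) the arrows show no circulation. The curl there is ≈0.

not rotating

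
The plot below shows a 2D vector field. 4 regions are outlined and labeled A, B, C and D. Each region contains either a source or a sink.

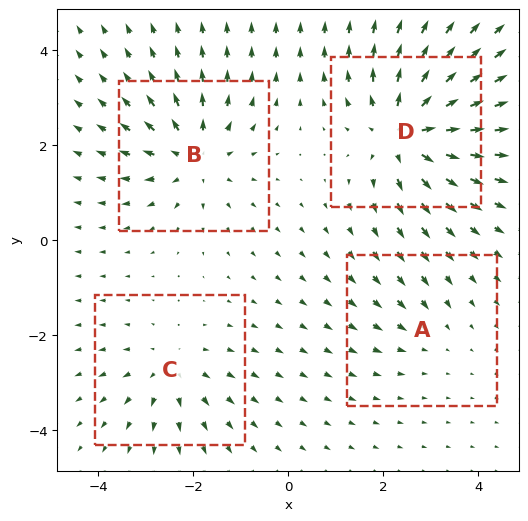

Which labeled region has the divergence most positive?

Divergence at each region's feature centre — A: about -2, B: about +5, C: about +4, D: about +7. Region D is most positive.

D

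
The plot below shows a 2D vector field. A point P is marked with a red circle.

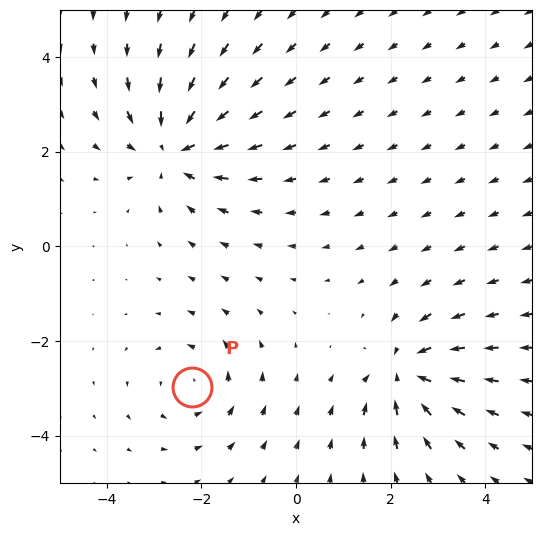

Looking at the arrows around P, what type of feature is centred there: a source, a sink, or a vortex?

At P (-2.2, -3.0) the arrows circulate counterclockwise. Divergence ≈0, curl about +3 — near-zero divergence with nonzero curl is a vortex.

vortex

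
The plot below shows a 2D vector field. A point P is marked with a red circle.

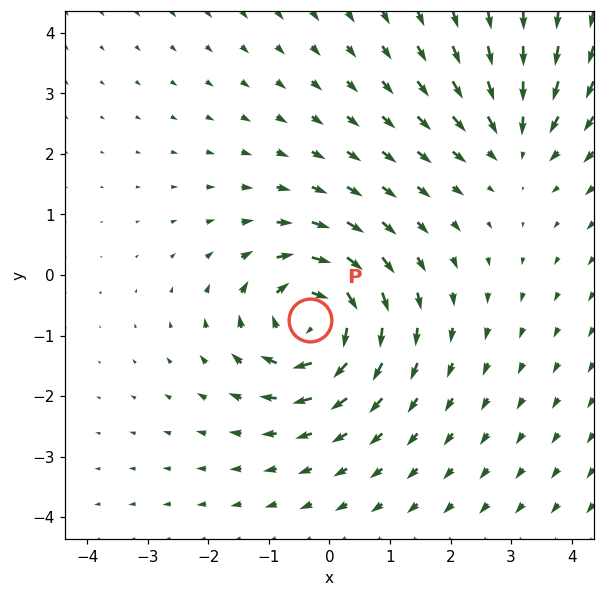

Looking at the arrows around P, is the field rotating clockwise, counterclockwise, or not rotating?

Near P at (-0.3, -0.7) the arrows circulate clockwise. The curl (z-component) there is about -6; negative curl means clockwise rotation.

clockwise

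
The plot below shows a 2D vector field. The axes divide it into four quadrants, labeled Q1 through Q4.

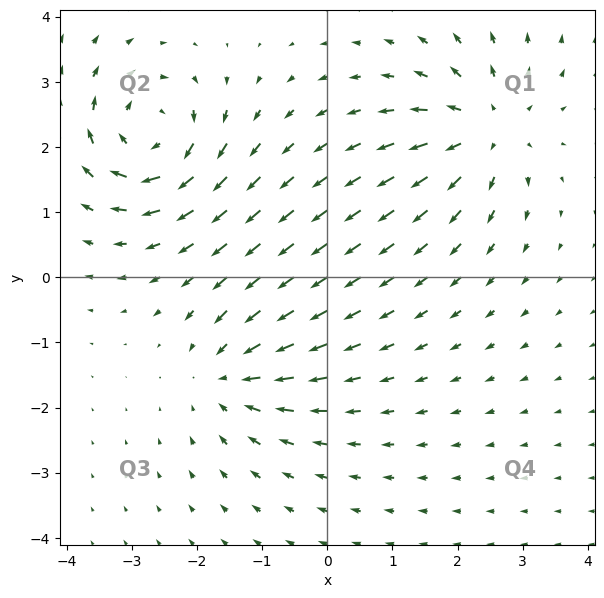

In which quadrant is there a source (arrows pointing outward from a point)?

The source sits at approximately (2.5, 2.3), which lies in quadrant Q1. The divergence there is about +5, positive as expected for a source.

Q1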